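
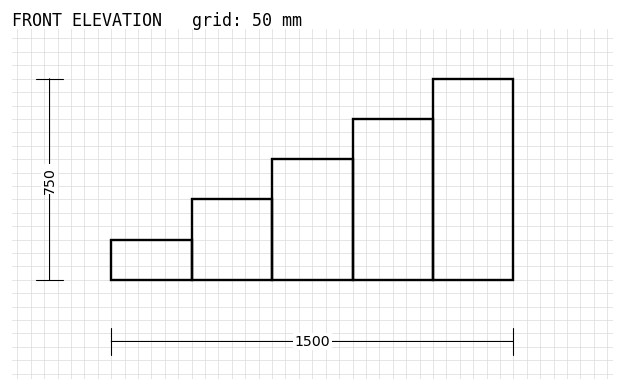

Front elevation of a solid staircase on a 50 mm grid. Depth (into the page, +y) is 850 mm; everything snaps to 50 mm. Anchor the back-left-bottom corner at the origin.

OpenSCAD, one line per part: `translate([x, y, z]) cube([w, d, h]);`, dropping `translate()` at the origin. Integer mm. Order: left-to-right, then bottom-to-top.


cube([300, 850, 150]);
translate([300, 0, 0]) cube([300, 850, 300]);
translate([600, 0, 0]) cube([300, 850, 450]);
translate([900, 0, 0]) cube([300, 850, 600]);
translate([1200, 0, 0]) cube([300, 850, 750]);


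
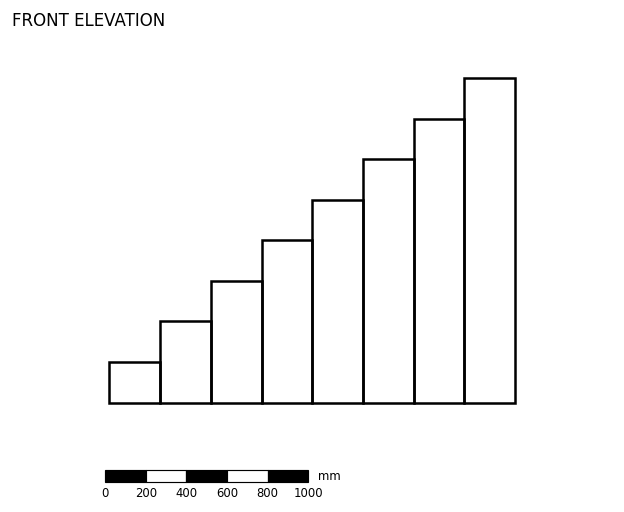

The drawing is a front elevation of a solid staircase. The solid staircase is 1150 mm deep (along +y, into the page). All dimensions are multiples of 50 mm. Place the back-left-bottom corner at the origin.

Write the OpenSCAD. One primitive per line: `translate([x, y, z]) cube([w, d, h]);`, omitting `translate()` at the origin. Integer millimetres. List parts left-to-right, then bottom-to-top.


cube([250, 1150, 200]);
translate([250, 0, 0]) cube([250, 1150, 400]);
translate([500, 0, 0]) cube([250, 1150, 600]);
translate([750, 0, 0]) cube([250, 1150, 800]);
translate([1000, 0, 0]) cube([250, 1150, 1000]);
translate([1250, 0, 0]) cube([250, 1150, 1200]);
translate([1500, 0, 0]) cube([250, 1150, 1400]);
translate([1750, 0, 0]) cube([250, 1150, 1600]);


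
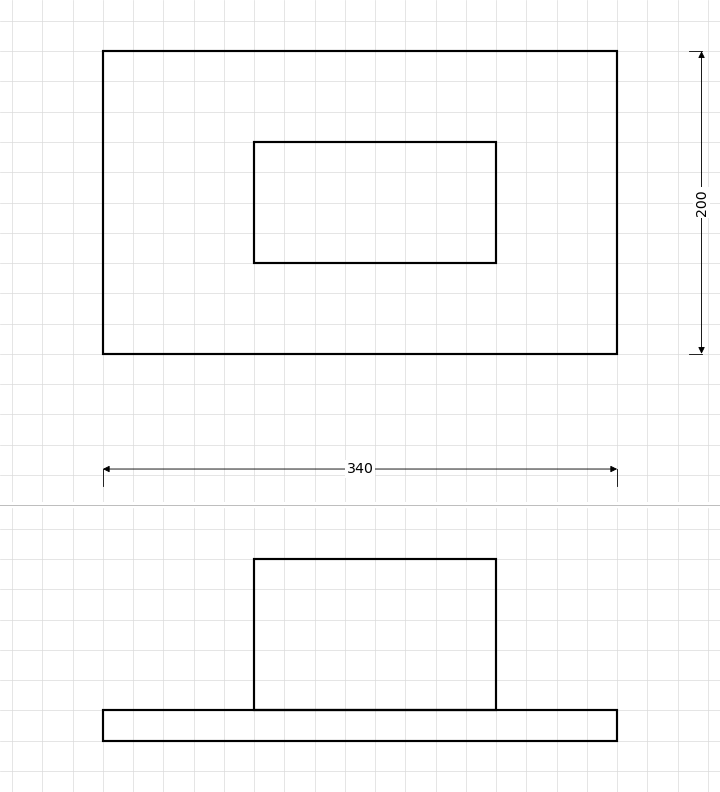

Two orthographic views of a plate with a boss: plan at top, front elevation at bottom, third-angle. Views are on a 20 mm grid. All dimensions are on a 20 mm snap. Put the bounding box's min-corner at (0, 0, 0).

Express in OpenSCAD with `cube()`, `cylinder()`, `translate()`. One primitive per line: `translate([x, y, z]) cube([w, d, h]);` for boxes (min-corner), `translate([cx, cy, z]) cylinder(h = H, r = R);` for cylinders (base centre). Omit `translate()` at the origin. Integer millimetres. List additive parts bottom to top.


cube([340, 200, 20]);
translate([100, 60, 20]) cube([160, 80, 100]);


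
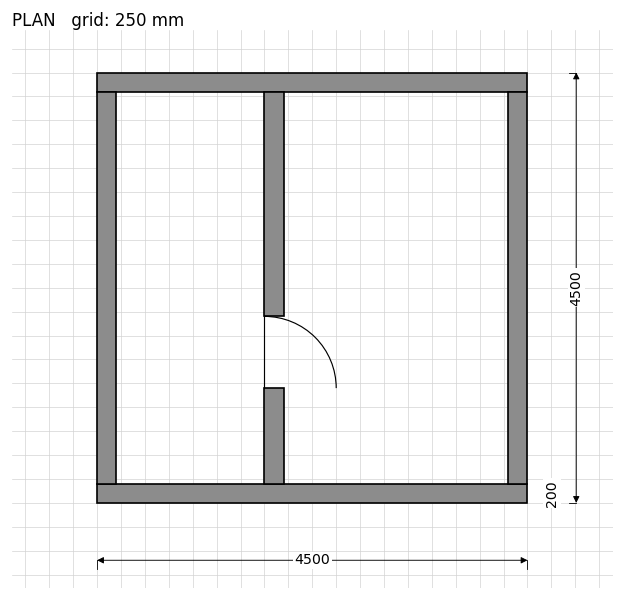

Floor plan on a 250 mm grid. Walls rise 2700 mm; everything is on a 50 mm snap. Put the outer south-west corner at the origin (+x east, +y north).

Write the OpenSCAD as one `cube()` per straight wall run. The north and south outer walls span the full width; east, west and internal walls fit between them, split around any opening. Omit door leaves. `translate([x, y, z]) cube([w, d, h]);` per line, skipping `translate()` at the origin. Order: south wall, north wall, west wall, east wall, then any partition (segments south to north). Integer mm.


cube([4500, 200, 2700]);
translate([0, 4300, 0]) cube([4500, 200, 2700]);
translate([0, 200, 0]) cube([200, 4100, 2700]);
translate([4300, 200, 0]) cube([200, 4100, 2700]);
translate([1750, 200, 0]) cube([200, 1000, 2700]);
translate([1750, 1950, 0]) cube([200, 2350, 2700]);


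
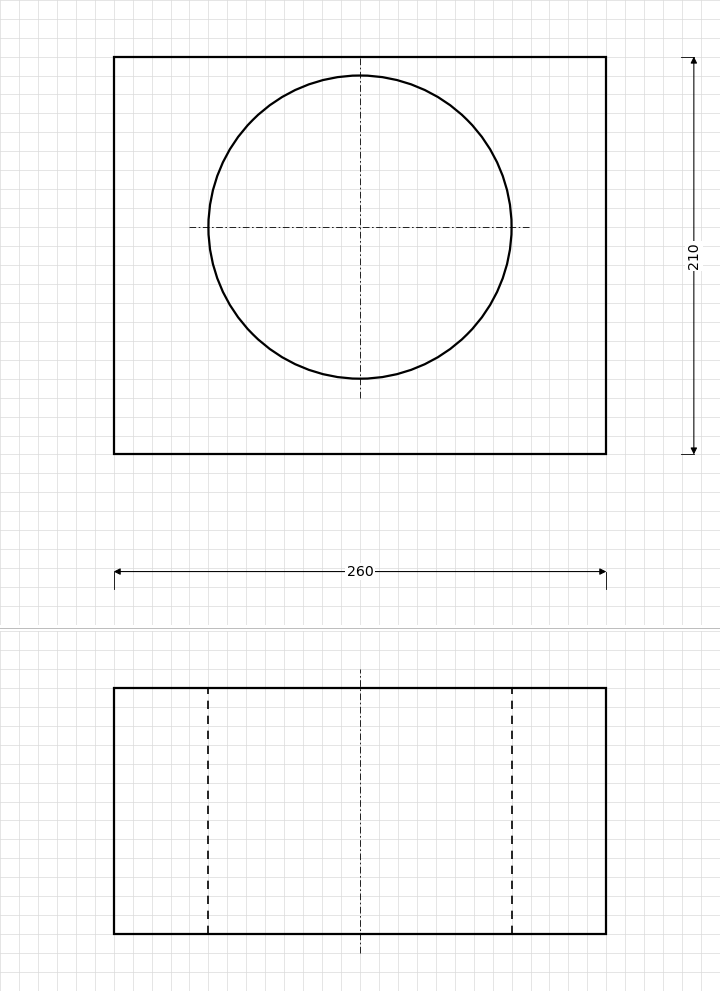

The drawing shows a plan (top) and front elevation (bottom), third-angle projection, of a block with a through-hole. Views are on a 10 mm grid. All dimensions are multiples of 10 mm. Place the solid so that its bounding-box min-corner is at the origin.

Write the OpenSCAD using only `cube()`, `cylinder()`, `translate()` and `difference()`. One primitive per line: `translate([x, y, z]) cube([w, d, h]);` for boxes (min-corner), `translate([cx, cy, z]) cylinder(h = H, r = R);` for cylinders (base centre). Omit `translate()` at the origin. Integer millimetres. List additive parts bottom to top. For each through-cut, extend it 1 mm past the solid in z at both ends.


difference() {
  cube([260, 210, 130]);
  translate([130, 120, -1]) cylinder(h = 132, r = 80);
}


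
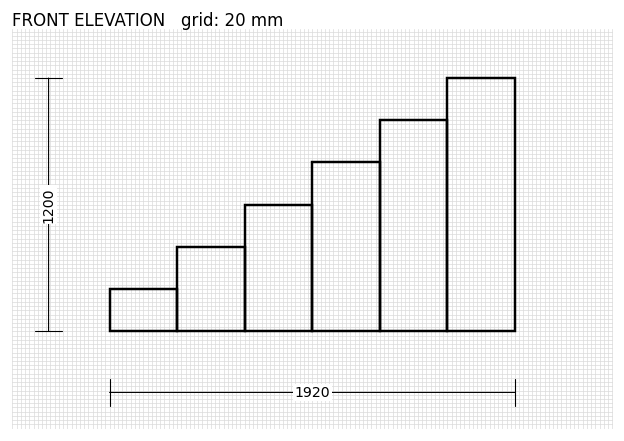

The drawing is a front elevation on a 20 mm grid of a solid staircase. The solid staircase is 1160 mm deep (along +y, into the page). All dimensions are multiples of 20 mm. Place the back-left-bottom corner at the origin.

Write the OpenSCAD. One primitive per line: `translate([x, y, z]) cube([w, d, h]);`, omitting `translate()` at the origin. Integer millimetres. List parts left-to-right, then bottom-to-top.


cube([320, 1160, 200]);
translate([320, 0, 0]) cube([320, 1160, 400]);
translate([640, 0, 0]) cube([320, 1160, 600]);
translate([960, 0, 0]) cube([320, 1160, 800]);
translate([1280, 0, 0]) cube([320, 1160, 1000]);
translate([1600, 0, 0]) cube([320, 1160, 1200]);


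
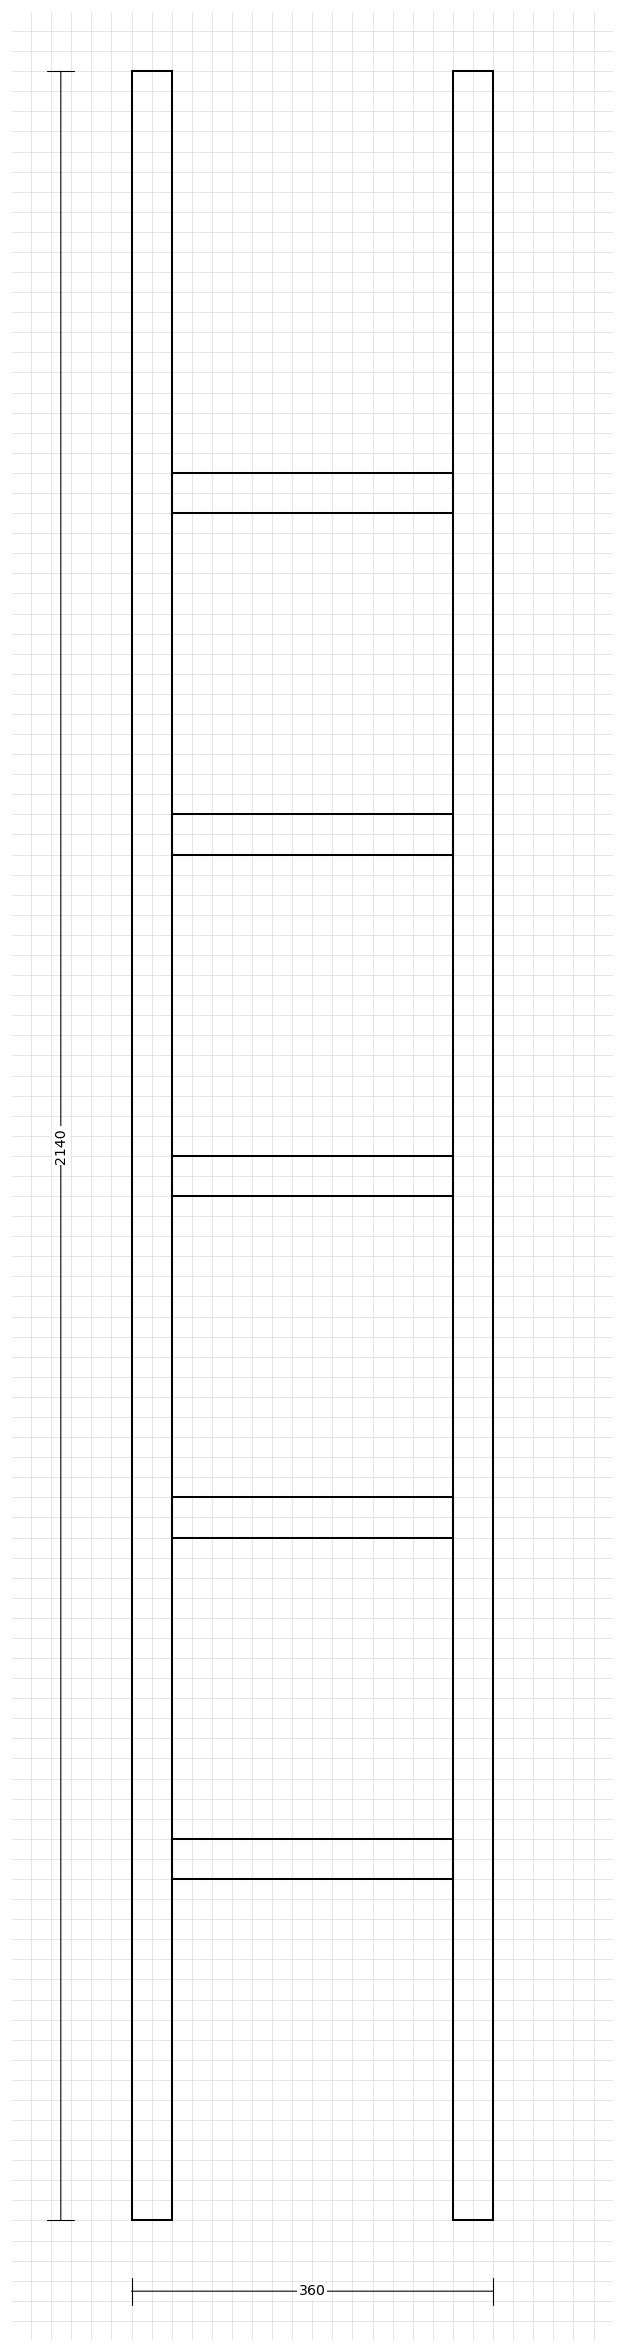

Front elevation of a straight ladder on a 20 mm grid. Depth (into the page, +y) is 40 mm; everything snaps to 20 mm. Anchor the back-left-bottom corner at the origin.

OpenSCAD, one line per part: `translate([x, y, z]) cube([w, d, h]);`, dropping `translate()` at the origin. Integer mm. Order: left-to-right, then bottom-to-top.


cube([40, 40, 2140]);
translate([40, 0, 340]) cube([280, 40, 40]);
translate([40, 0, 680]) cube([280, 40, 40]);
translate([40, 0, 1020]) cube([280, 40, 40]);
translate([40, 0, 1360]) cube([280, 40, 40]);
translate([40, 0, 1700]) cube([280, 40, 40]);
translate([320, 0, 0]) cube([40, 40, 2140]);


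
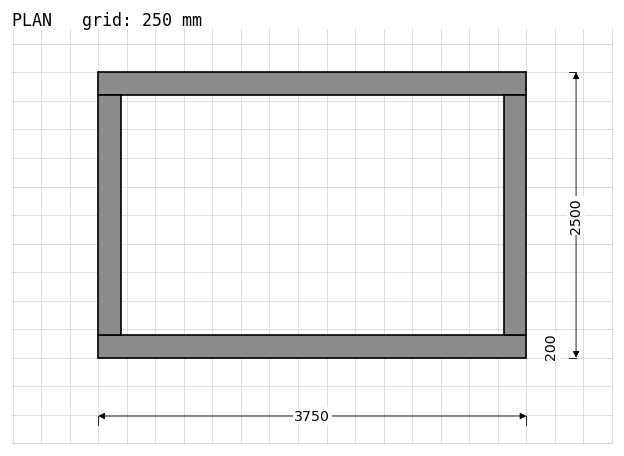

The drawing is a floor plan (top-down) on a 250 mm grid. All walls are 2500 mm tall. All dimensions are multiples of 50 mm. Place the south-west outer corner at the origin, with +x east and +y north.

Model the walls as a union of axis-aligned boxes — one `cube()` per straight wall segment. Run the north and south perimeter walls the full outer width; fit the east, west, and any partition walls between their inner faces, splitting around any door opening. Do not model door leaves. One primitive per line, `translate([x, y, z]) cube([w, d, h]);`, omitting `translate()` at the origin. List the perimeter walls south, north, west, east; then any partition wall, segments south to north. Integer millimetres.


cube([3750, 200, 2500]);
translate([0, 2300, 0]) cube([3750, 200, 2500]);
translate([0, 200, 0]) cube([200, 2100, 2500]);
translate([3550, 200, 0]) cube([200, 2100, 2500]);


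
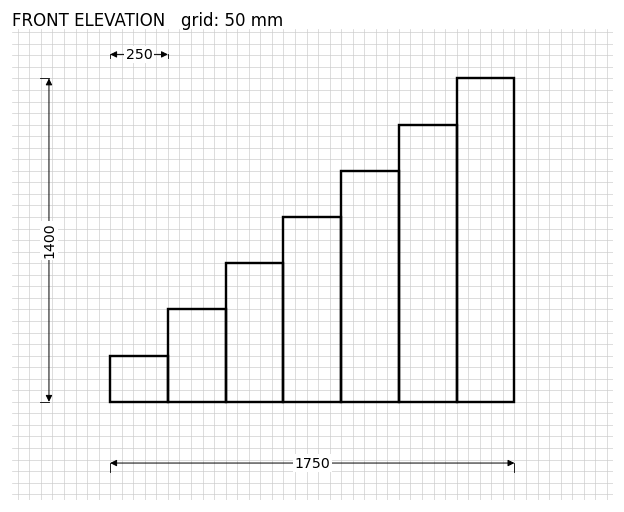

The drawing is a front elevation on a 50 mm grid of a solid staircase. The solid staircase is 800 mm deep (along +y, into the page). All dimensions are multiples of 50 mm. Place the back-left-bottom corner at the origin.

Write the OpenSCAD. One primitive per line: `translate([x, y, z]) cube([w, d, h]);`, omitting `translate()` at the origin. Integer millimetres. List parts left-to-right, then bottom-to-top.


cube([250, 800, 200]);
translate([250, 0, 0]) cube([250, 800, 400]);
translate([500, 0, 0]) cube([250, 800, 600]);
translate([750, 0, 0]) cube([250, 800, 800]);
translate([1000, 0, 0]) cube([250, 800, 1000]);
translate([1250, 0, 0]) cube([250, 800, 1200]);
translate([1500, 0, 0]) cube([250, 800, 1400]);


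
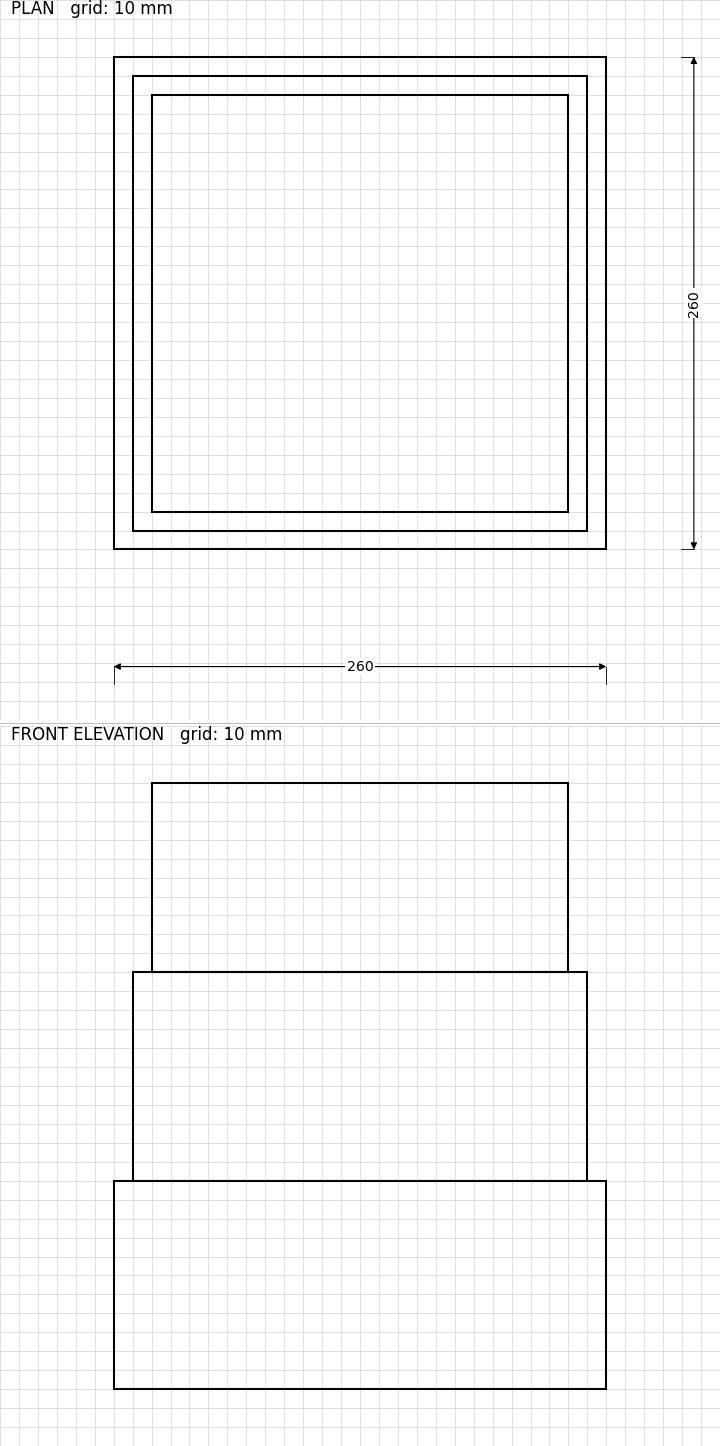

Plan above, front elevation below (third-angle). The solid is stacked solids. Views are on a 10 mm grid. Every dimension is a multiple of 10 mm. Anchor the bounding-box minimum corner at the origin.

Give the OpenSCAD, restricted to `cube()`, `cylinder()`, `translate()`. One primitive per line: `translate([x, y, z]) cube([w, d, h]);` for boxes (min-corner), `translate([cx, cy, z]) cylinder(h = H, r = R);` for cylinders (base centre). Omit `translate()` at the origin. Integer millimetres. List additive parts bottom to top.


cube([260, 260, 110]);
translate([10, 10, 110]) cube([240, 240, 110]);
translate([20, 20, 220]) cube([220, 220, 100]);


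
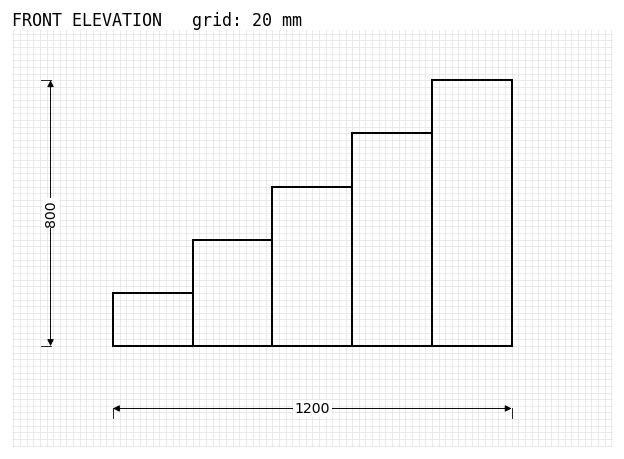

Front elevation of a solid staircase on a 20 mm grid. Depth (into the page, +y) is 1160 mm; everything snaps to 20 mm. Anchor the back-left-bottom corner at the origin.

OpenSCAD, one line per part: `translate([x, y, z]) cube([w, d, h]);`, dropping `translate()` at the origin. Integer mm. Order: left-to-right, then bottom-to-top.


cube([240, 1160, 160]);
translate([240, 0, 0]) cube([240, 1160, 320]);
translate([480, 0, 0]) cube([240, 1160, 480]);
translate([720, 0, 0]) cube([240, 1160, 640]);
translate([960, 0, 0]) cube([240, 1160, 800]);


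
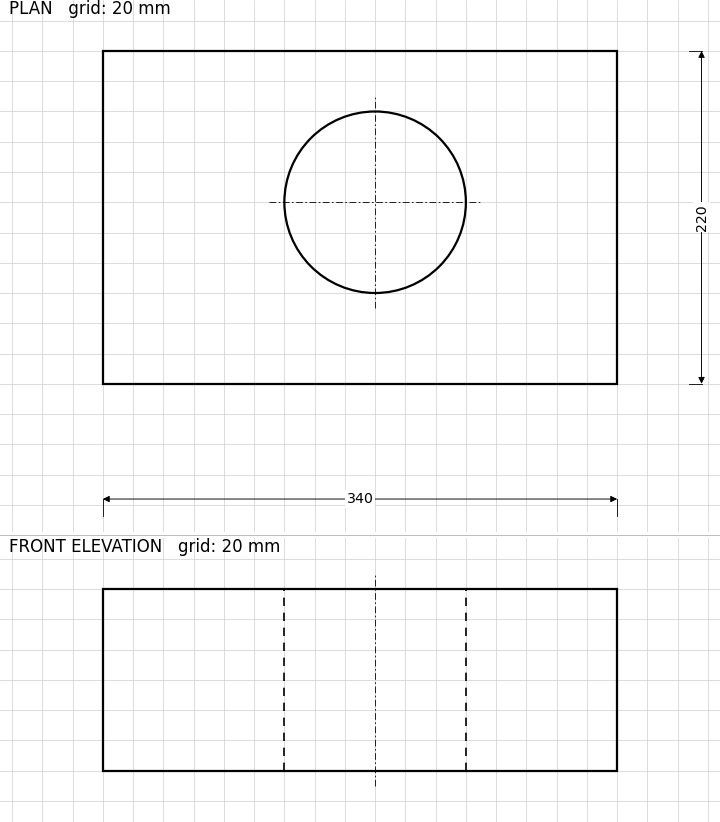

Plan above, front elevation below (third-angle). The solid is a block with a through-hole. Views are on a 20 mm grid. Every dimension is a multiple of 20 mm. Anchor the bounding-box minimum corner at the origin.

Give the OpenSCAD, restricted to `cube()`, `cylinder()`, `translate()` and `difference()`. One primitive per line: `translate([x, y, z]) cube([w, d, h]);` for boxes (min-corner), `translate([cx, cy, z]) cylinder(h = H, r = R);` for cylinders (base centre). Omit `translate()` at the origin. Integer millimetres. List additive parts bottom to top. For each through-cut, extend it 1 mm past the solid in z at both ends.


difference() {
  cube([340, 220, 120]);
  translate([180, 120, -1]) cylinder(h = 122, r = 60);
}


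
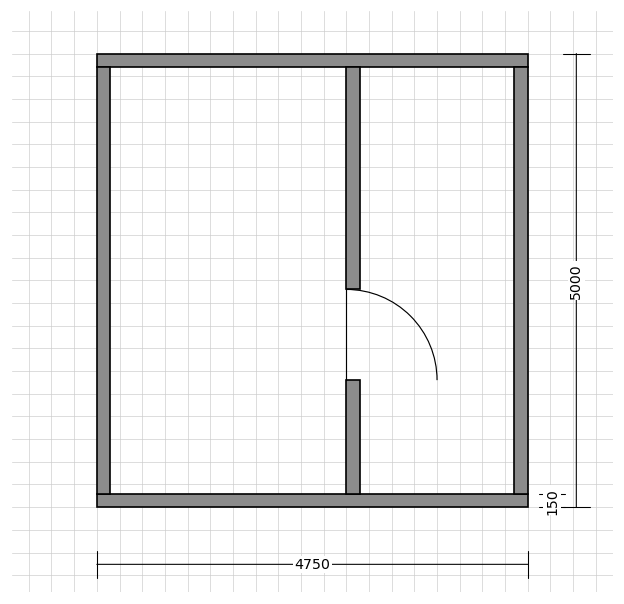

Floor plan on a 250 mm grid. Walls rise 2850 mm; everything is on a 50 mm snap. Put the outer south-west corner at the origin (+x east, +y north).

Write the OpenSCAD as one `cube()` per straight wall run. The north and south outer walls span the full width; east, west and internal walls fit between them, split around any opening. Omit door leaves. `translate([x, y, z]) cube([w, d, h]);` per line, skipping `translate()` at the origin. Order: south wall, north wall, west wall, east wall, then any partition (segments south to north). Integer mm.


cube([4750, 150, 2850]);
translate([0, 4850, 0]) cube([4750, 150, 2850]);
translate([0, 150, 0]) cube([150, 4700, 2850]);
translate([4600, 150, 0]) cube([150, 4700, 2850]);
translate([2750, 150, 0]) cube([150, 1250, 2850]);
translate([2750, 2400, 0]) cube([150, 2450, 2850]);


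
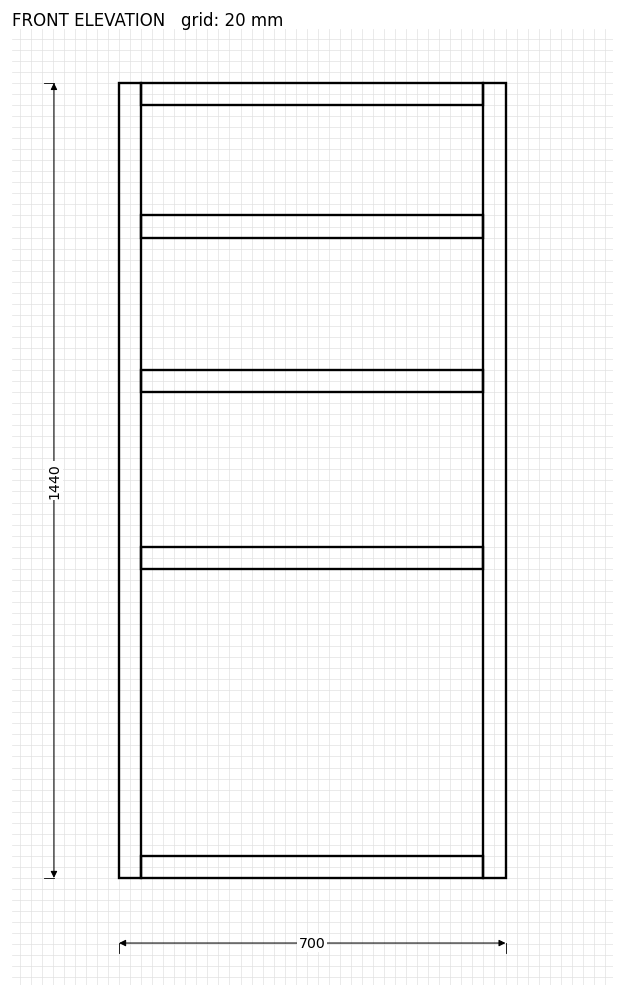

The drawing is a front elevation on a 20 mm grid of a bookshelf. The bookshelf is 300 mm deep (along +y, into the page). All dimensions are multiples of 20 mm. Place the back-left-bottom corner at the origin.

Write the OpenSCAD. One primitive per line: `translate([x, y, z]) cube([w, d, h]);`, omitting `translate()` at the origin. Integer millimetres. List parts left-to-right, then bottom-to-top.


cube([40, 300, 1440]);
translate([40, 0, 0]) cube([620, 300, 40]);
translate([40, 0, 560]) cube([620, 300, 40]);
translate([40, 0, 880]) cube([620, 300, 40]);
translate([40, 0, 1160]) cube([620, 300, 40]);
translate([40, 0, 1400]) cube([620, 300, 40]);
translate([660, 0, 0]) cube([40, 300, 1440]);


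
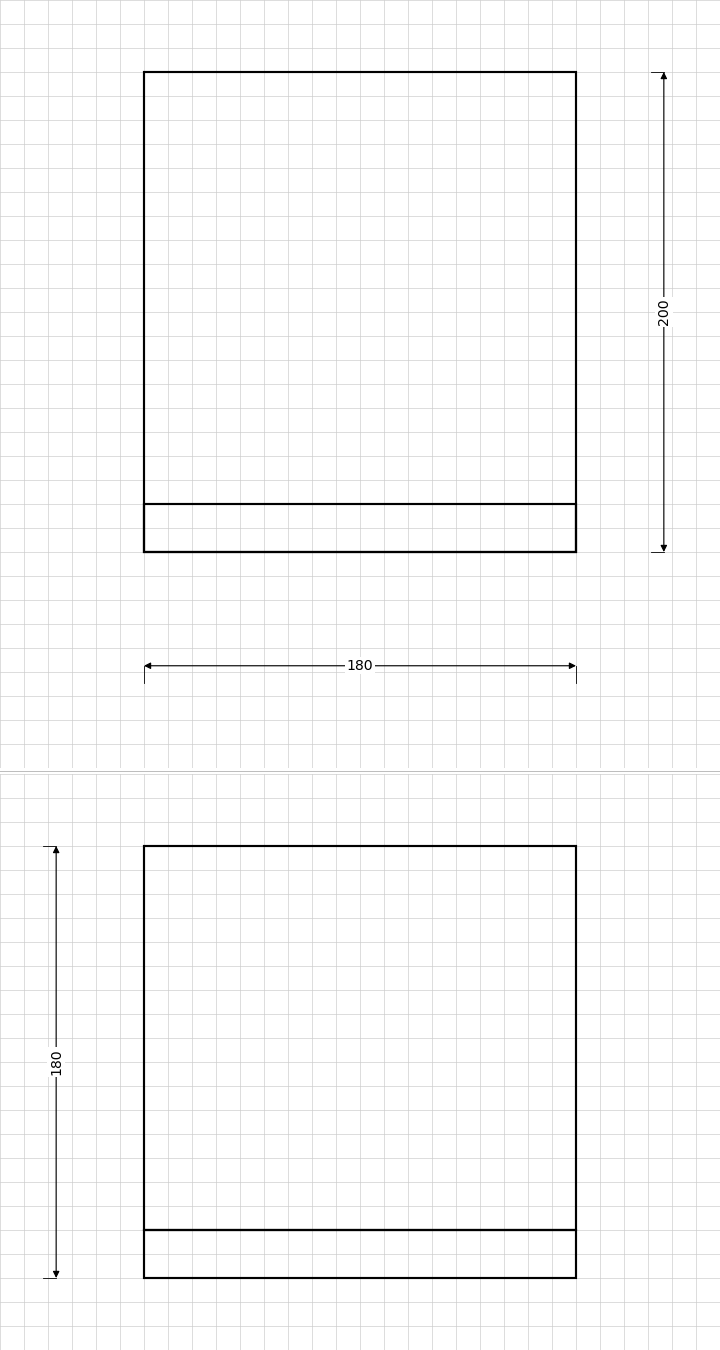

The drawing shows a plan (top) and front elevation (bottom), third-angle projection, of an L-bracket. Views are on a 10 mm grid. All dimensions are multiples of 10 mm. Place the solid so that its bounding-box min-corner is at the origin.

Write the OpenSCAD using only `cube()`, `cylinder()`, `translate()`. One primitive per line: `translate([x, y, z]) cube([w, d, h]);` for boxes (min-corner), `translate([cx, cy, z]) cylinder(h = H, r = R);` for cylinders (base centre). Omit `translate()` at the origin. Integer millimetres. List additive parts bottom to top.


cube([180, 200, 20]);
translate([0, 0, 20]) cube([180, 20, 160]);


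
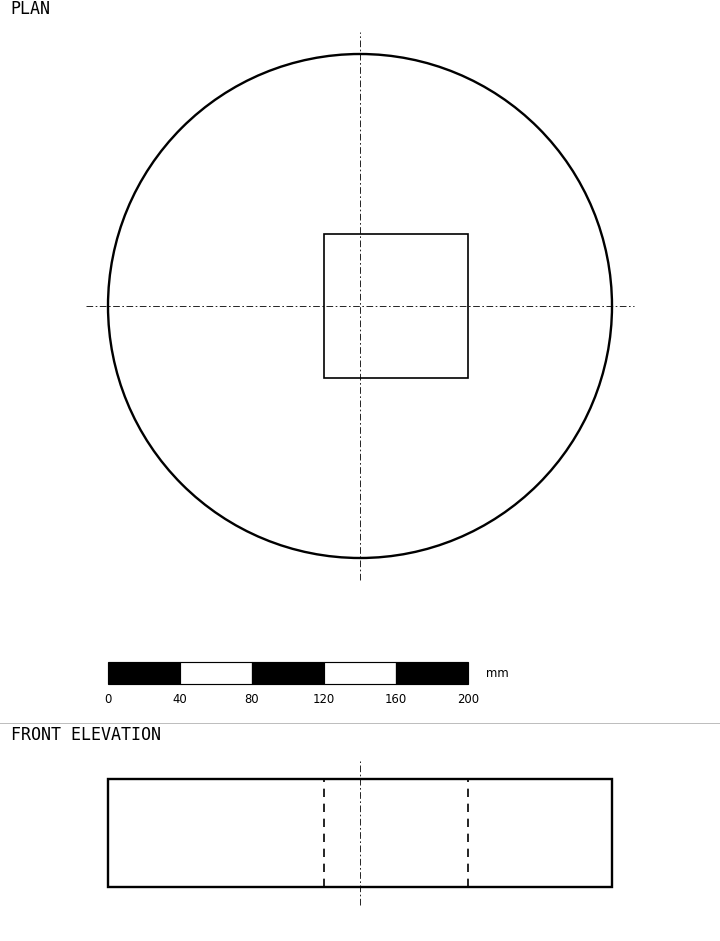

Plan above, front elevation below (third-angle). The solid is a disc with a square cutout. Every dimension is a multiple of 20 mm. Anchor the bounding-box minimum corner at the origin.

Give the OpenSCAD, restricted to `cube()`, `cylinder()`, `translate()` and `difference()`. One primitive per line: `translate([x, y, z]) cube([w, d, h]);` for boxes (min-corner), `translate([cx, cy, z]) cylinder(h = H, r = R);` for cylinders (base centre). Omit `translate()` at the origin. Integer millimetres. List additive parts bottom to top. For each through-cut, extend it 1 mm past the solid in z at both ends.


difference() {
  translate([140, 140, 0]) cylinder(h = 60, r = 140);
  translate([120, 100, -1]) cube([80, 80, 62]);
}


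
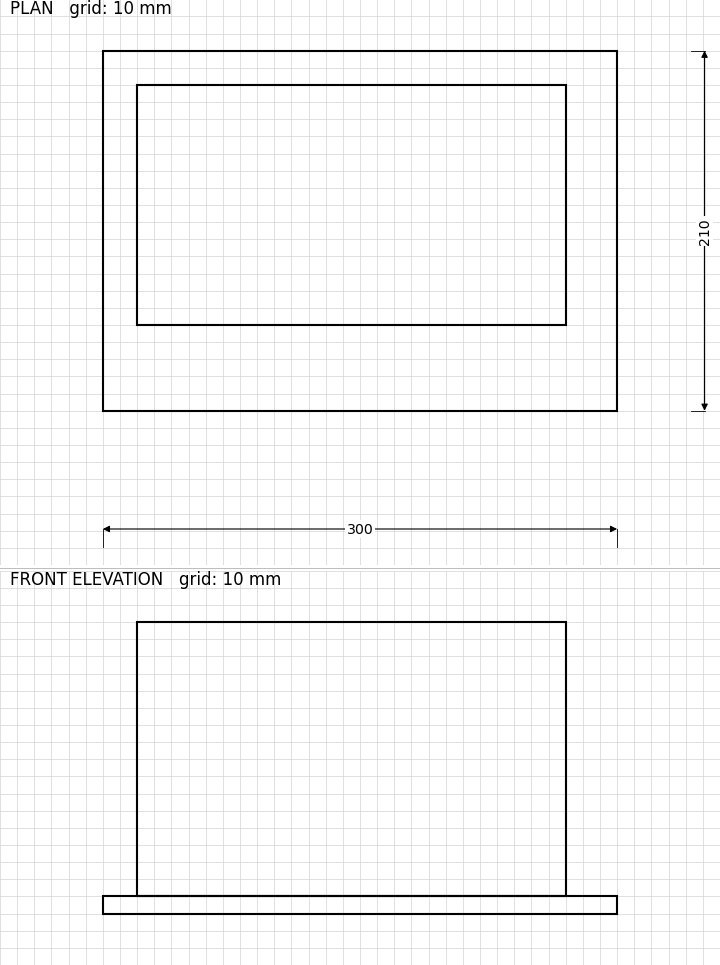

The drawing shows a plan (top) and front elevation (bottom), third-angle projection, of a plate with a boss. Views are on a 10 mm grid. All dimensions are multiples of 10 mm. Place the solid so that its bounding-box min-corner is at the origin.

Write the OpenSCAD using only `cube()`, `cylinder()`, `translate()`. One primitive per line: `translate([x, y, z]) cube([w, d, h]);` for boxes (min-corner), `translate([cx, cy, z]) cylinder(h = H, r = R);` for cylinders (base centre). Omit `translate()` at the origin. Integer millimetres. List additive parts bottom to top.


cube([300, 210, 10]);
translate([20, 50, 10]) cube([250, 140, 160]);


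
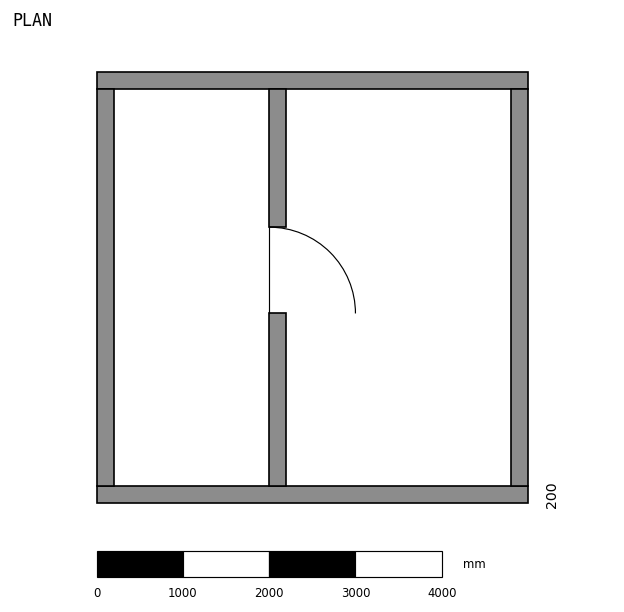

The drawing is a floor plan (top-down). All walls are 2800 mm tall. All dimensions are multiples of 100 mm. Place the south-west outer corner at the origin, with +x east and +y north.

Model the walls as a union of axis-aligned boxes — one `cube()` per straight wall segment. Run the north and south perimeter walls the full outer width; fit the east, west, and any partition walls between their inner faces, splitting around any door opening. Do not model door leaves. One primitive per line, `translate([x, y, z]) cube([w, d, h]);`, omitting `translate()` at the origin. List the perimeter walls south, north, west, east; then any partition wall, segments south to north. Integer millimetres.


cube([5000, 200, 2800]);
translate([0, 4800, 0]) cube([5000, 200, 2800]);
translate([0, 200, 0]) cube([200, 4600, 2800]);
translate([4800, 200, 0]) cube([200, 4600, 2800]);
translate([2000, 200, 0]) cube([200, 2000, 2800]);
translate([2000, 3200, 0]) cube([200, 1600, 2800]);


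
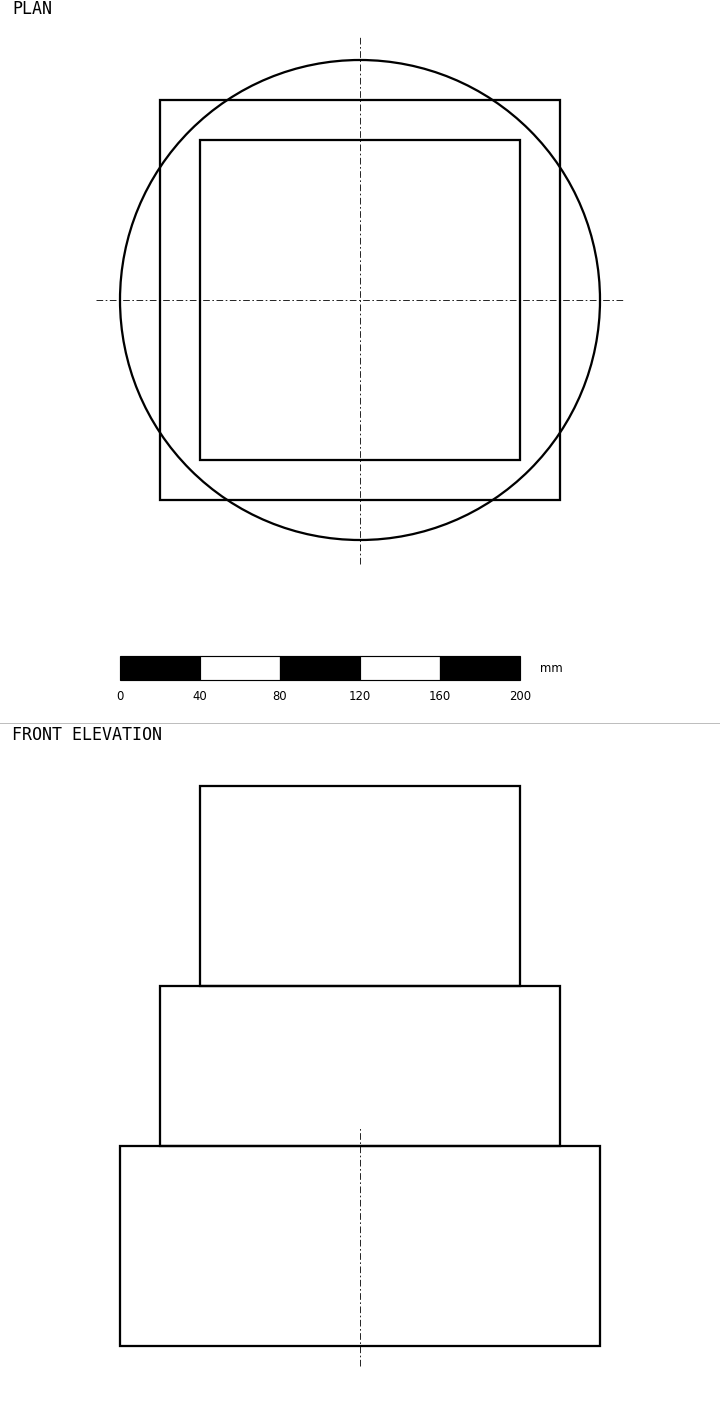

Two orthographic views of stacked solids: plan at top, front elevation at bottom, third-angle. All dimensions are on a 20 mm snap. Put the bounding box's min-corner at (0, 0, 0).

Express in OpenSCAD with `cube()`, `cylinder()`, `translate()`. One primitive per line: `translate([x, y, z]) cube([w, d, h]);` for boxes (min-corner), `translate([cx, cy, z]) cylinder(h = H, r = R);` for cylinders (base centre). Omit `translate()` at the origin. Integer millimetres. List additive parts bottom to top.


translate([120, 120, 0]) cylinder(h = 100, r = 120);
translate([20, 20, 100]) cube([200, 200, 80]);
translate([40, 40, 180]) cube([160, 160, 100]);


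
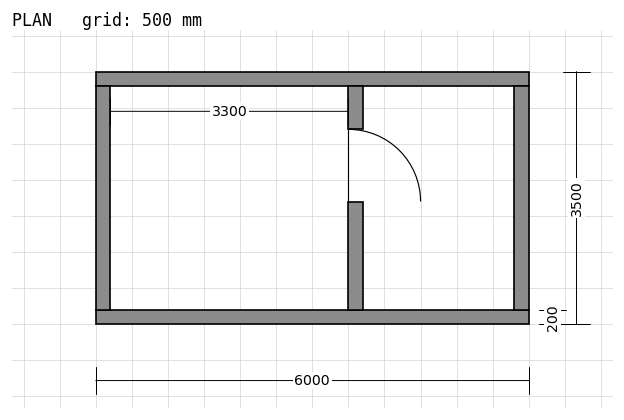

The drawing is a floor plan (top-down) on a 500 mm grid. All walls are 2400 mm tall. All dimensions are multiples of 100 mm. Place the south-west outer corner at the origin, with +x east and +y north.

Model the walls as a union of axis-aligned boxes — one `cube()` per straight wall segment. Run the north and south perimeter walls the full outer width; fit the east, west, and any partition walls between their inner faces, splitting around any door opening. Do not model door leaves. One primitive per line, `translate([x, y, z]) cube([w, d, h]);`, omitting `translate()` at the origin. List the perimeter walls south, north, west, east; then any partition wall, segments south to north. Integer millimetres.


cube([6000, 200, 2400]);
translate([0, 3300, 0]) cube([6000, 200, 2400]);
translate([0, 200, 0]) cube([200, 3100, 2400]);
translate([5800, 200, 0]) cube([200, 3100, 2400]);
translate([3500, 200, 0]) cube([200, 1500, 2400]);
translate([3500, 2700, 0]) cube([200, 600, 2400]);


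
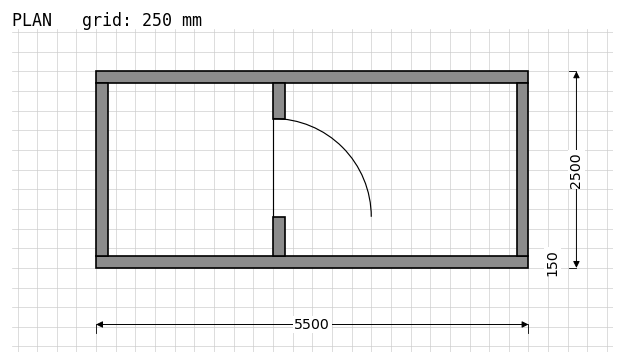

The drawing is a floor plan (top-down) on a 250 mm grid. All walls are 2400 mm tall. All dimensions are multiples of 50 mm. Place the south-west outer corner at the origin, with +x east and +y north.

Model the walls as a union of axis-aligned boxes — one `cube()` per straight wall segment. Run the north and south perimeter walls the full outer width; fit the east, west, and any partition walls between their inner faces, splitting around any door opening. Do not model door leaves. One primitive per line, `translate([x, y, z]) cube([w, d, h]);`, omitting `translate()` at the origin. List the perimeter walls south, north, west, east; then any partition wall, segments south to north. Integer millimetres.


cube([5500, 150, 2400]);
translate([0, 2350, 0]) cube([5500, 150, 2400]);
translate([0, 150, 0]) cube([150, 2200, 2400]);
translate([5350, 150, 0]) cube([150, 2200, 2400]);
translate([2250, 150, 0]) cube([150, 500, 2400]);
translate([2250, 1900, 0]) cube([150, 450, 2400]);


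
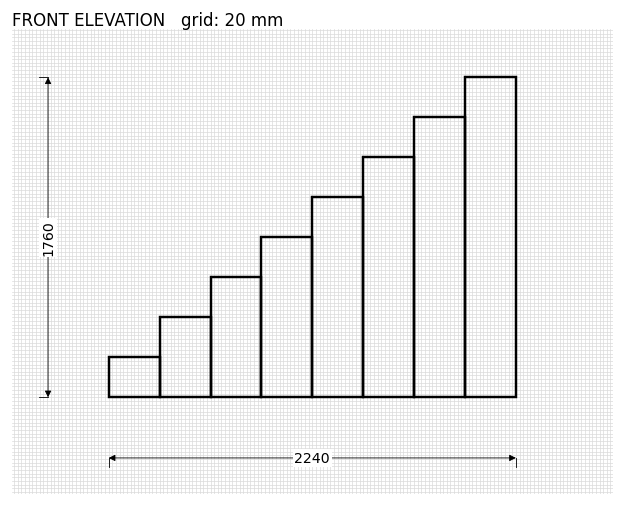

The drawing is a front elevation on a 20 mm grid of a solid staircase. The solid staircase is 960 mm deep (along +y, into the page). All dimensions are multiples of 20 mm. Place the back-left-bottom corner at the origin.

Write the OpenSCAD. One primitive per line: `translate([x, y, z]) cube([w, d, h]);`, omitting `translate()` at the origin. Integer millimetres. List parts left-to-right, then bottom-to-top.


cube([280, 960, 220]);
translate([280, 0, 0]) cube([280, 960, 440]);
translate([560, 0, 0]) cube([280, 960, 660]);
translate([840, 0, 0]) cube([280, 960, 880]);
translate([1120, 0, 0]) cube([280, 960, 1100]);
translate([1400, 0, 0]) cube([280, 960, 1320]);
translate([1680, 0, 0]) cube([280, 960, 1540]);
translate([1960, 0, 0]) cube([280, 960, 1760]);


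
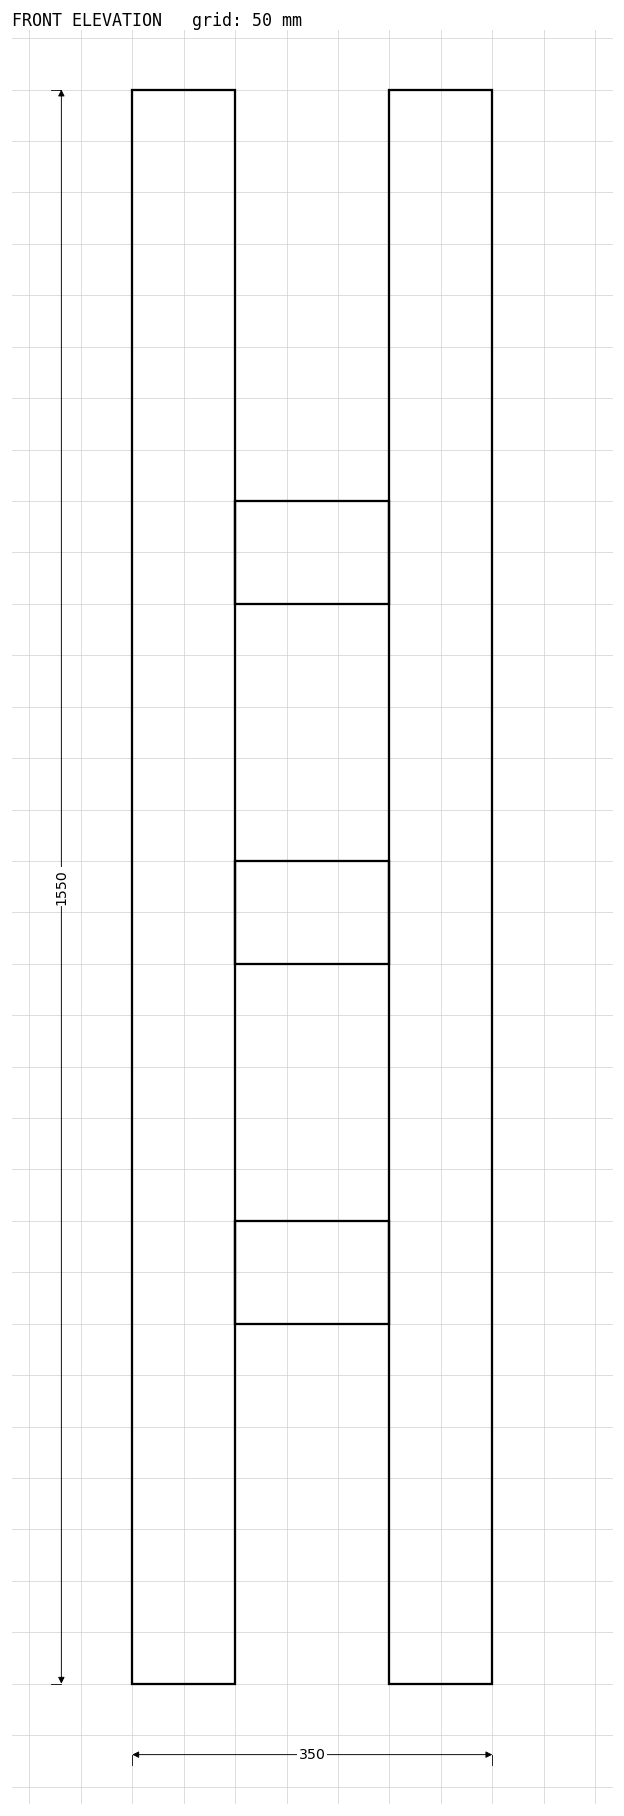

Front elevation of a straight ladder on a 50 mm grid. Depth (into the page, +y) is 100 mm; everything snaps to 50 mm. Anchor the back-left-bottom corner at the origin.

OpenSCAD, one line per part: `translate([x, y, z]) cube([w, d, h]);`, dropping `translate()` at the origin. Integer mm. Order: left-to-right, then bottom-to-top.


cube([100, 100, 1550]);
translate([100, 0, 350]) cube([150, 100, 100]);
translate([100, 0, 700]) cube([150, 100, 100]);
translate([100, 0, 1050]) cube([150, 100, 100]);
translate([250, 0, 0]) cube([100, 100, 1550]);


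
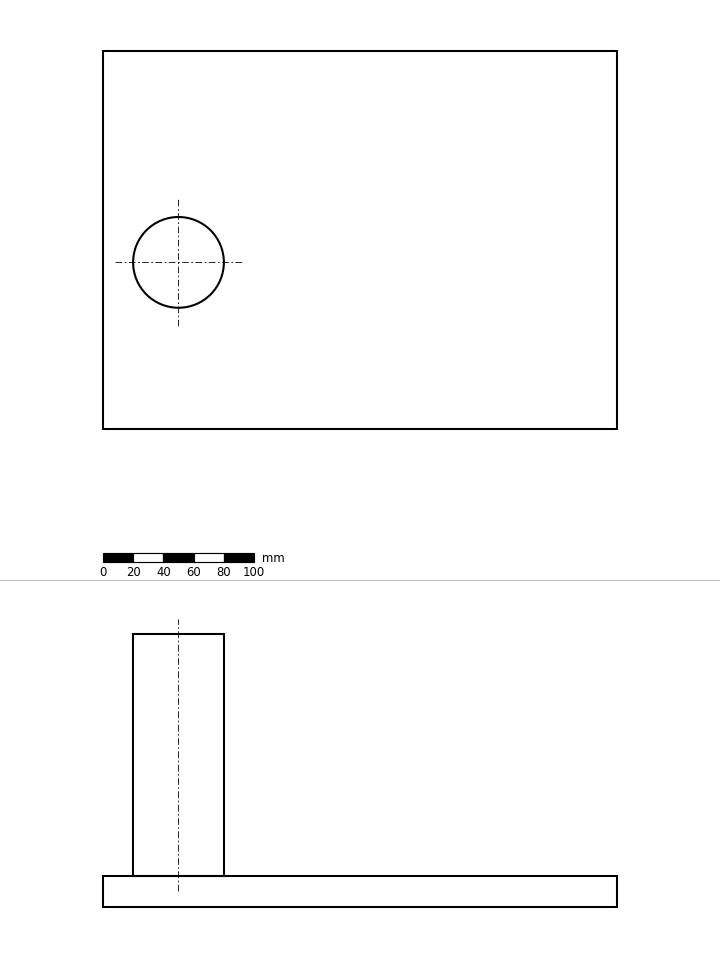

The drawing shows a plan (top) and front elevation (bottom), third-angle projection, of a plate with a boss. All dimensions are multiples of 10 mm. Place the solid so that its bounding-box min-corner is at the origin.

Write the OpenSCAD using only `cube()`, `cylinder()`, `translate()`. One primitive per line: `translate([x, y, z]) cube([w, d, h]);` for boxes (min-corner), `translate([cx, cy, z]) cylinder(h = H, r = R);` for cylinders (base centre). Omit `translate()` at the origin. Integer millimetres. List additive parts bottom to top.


cube([340, 250, 20]);
translate([50, 110, 20]) cylinder(h = 160, r = 30);


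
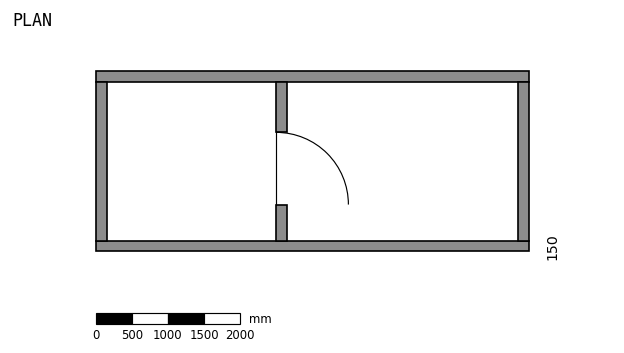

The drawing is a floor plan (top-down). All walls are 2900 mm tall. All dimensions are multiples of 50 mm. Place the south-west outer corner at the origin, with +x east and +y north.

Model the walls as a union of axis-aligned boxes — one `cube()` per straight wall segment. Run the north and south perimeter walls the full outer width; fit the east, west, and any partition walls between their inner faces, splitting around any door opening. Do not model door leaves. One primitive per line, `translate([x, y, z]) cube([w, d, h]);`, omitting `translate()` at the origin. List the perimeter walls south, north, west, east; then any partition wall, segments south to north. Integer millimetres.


cube([6000, 150, 2900]);
translate([0, 2350, 0]) cube([6000, 150, 2900]);
translate([0, 150, 0]) cube([150, 2200, 2900]);
translate([5850, 150, 0]) cube([150, 2200, 2900]);
translate([2500, 150, 0]) cube([150, 500, 2900]);
translate([2500, 1650, 0]) cube([150, 700, 2900]);


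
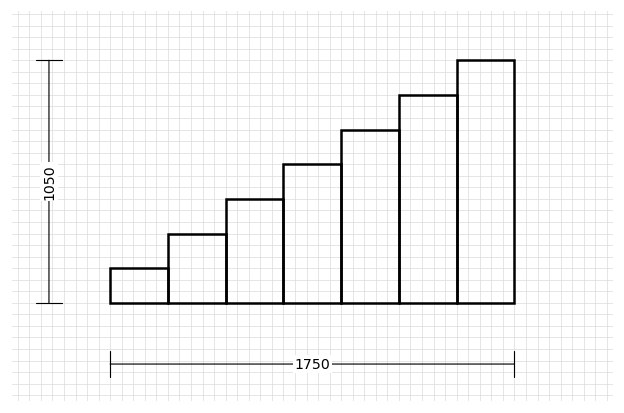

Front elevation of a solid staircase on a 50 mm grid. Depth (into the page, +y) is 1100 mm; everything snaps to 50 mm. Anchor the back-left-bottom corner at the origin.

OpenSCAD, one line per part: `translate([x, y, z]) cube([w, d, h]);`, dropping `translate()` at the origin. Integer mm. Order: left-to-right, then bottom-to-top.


cube([250, 1100, 150]);
translate([250, 0, 0]) cube([250, 1100, 300]);
translate([500, 0, 0]) cube([250, 1100, 450]);
translate([750, 0, 0]) cube([250, 1100, 600]);
translate([1000, 0, 0]) cube([250, 1100, 750]);
translate([1250, 0, 0]) cube([250, 1100, 900]);
translate([1500, 0, 0]) cube([250, 1100, 1050]);


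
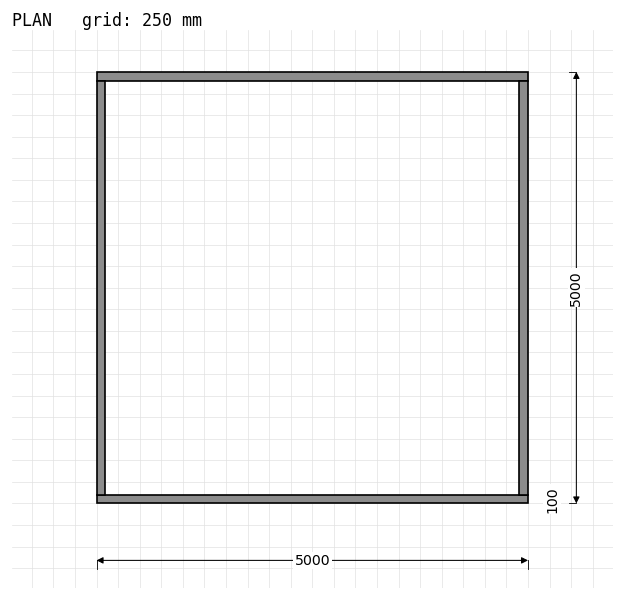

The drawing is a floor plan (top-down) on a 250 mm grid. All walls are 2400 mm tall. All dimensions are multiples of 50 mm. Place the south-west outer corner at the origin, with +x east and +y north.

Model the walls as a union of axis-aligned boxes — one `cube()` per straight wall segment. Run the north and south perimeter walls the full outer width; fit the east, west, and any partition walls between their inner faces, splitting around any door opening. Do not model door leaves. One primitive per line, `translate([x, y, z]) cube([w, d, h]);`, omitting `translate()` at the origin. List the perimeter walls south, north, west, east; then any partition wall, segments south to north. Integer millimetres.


cube([5000, 100, 2400]);
translate([0, 4900, 0]) cube([5000, 100, 2400]);
translate([0, 100, 0]) cube([100, 4800, 2400]);
translate([4900, 100, 0]) cube([100, 4800, 2400]);


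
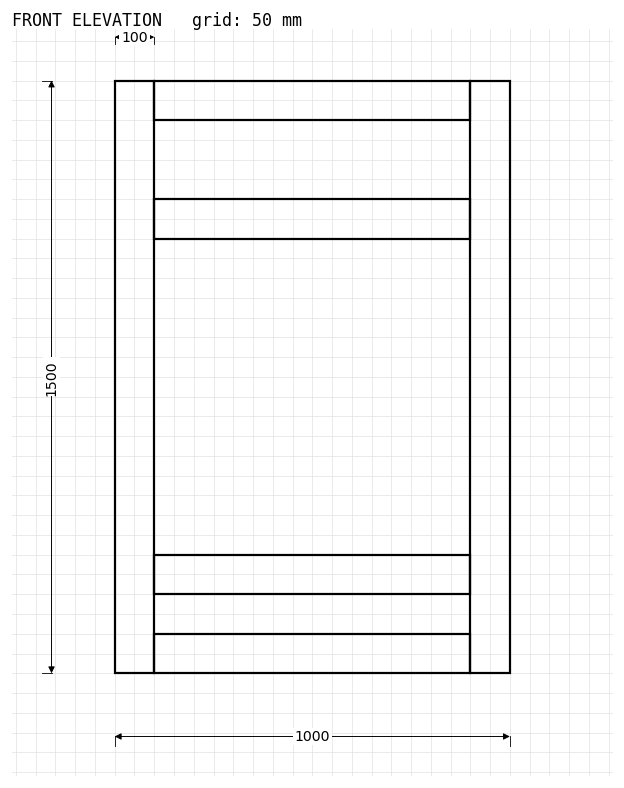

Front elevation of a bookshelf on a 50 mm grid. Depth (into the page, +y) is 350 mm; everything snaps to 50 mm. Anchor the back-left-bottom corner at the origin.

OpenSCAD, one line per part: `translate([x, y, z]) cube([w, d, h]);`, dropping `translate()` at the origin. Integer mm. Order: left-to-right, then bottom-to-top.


cube([100, 350, 1500]);
translate([100, 0, 0]) cube([800, 350, 100]);
translate([100, 0, 200]) cube([800, 350, 100]);
translate([100, 0, 1100]) cube([800, 350, 100]);
translate([100, 0, 1400]) cube([800, 350, 100]);
translate([900, 0, 0]) cube([100, 350, 1500]);


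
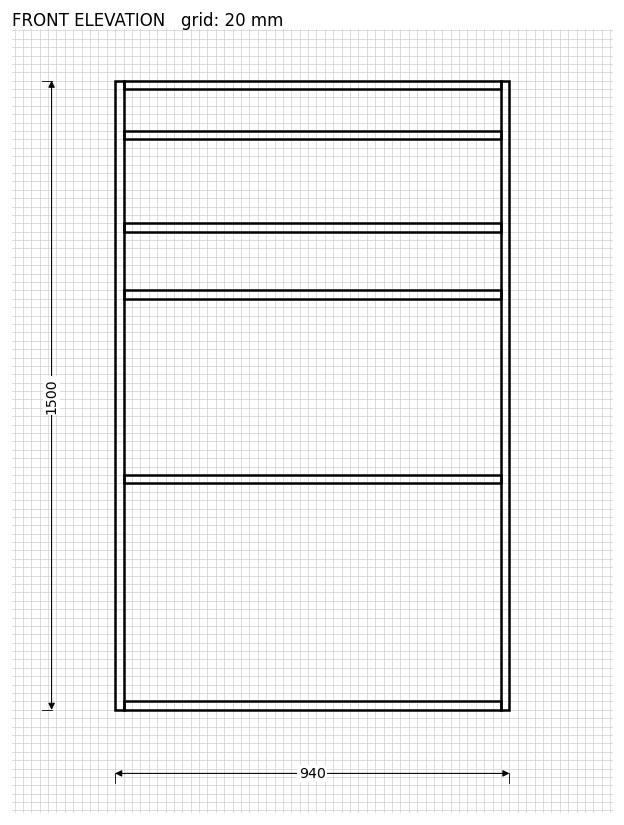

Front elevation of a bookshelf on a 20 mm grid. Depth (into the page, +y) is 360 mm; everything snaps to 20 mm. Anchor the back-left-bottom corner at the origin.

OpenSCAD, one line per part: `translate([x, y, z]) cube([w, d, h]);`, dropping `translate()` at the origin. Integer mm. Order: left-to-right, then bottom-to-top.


cube([20, 360, 1500]);
translate([20, 0, 0]) cube([900, 360, 20]);
translate([20, 0, 540]) cube([900, 360, 20]);
translate([20, 0, 980]) cube([900, 360, 20]);
translate([20, 0, 1140]) cube([900, 360, 20]);
translate([20, 0, 1360]) cube([900, 360, 20]);
translate([20, 0, 1480]) cube([900, 360, 20]);
translate([920, 0, 0]) cube([20, 360, 1500]);


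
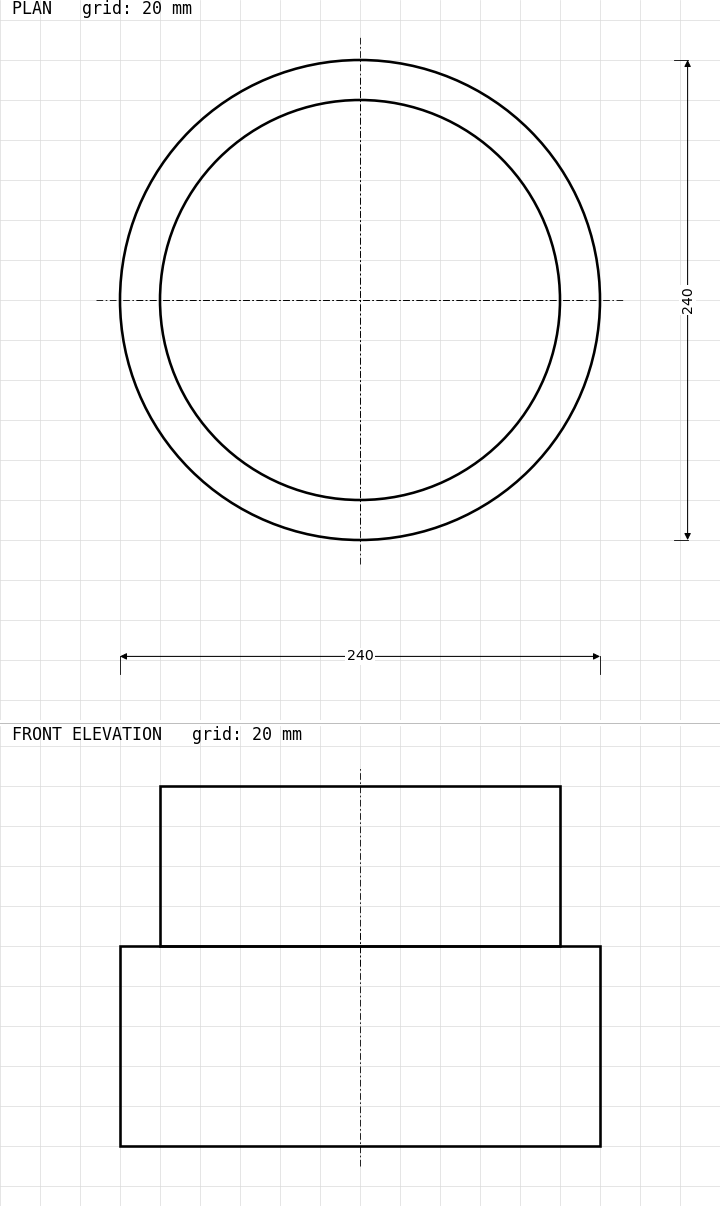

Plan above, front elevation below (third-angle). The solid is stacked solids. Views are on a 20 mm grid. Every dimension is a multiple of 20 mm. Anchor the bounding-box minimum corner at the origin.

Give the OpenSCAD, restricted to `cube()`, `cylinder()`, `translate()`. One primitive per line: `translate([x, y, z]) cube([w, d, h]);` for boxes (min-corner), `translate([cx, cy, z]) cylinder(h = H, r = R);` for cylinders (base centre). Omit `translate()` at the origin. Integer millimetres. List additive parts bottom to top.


translate([120, 120, 0]) cylinder(h = 100, r = 120);
translate([120, 120, 100]) cylinder(h = 80, r = 100);


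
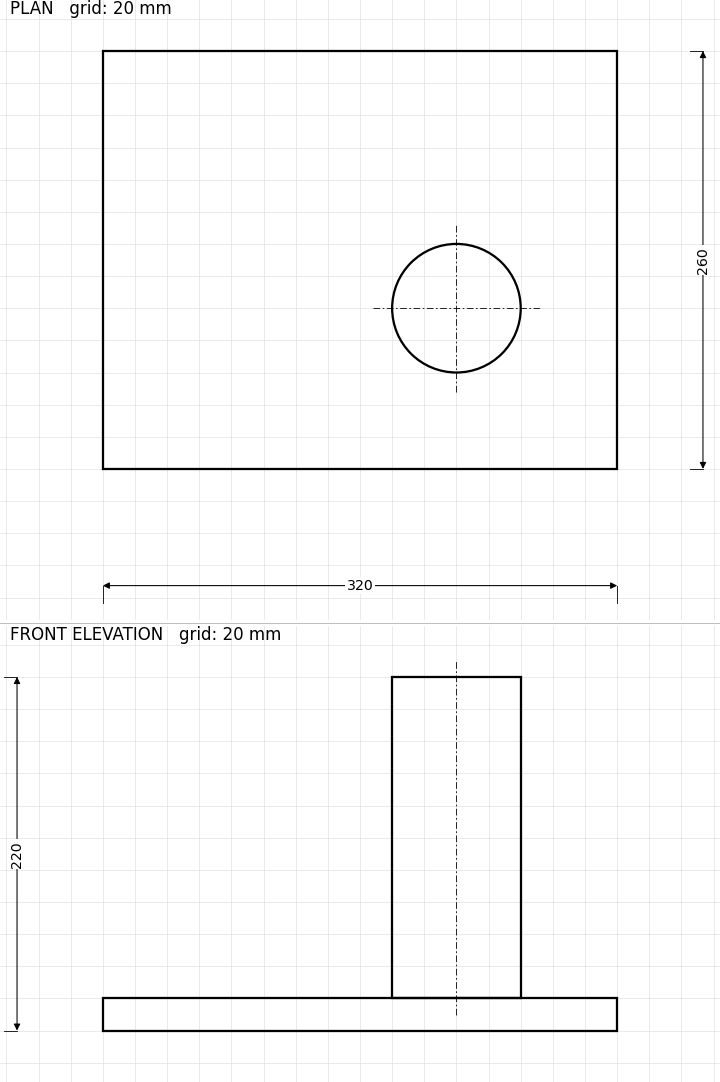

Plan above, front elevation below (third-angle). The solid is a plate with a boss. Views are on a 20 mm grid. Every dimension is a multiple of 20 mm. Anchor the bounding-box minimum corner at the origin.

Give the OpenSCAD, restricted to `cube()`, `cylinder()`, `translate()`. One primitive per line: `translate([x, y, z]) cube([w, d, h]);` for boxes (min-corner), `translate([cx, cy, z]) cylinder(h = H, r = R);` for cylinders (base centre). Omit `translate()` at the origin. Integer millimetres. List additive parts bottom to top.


cube([320, 260, 20]);
translate([220, 100, 20]) cylinder(h = 200, r = 40);


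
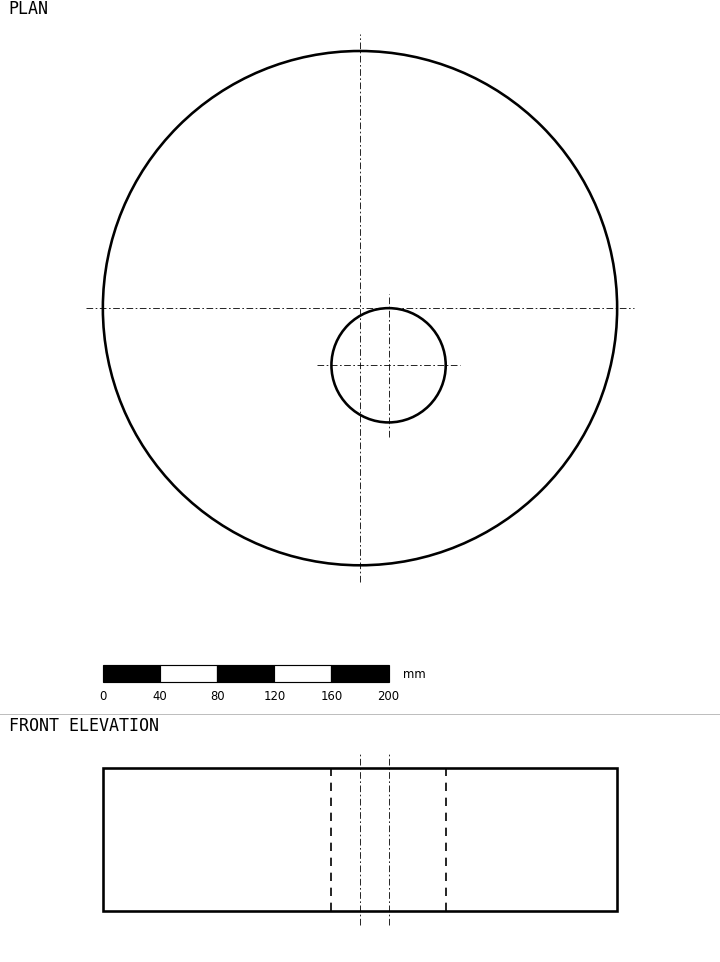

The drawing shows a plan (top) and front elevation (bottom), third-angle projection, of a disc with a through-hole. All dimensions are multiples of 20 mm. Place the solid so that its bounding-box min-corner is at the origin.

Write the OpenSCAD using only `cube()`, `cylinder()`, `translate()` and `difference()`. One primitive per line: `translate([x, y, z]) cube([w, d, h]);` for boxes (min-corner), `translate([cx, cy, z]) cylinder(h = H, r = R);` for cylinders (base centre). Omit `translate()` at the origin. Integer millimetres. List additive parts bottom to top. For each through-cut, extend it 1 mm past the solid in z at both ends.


difference() {
  translate([180, 180, 0]) cylinder(h = 100, r = 180);
  translate([200, 140, -1]) cylinder(h = 102, r = 40);
}


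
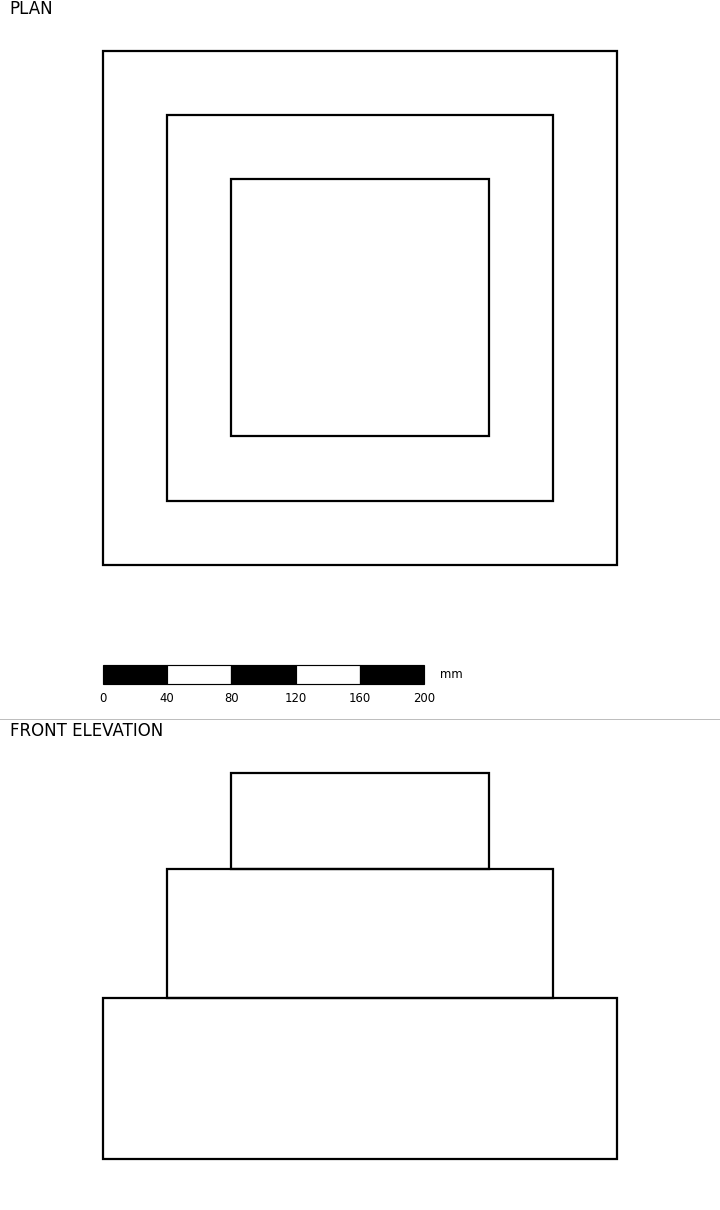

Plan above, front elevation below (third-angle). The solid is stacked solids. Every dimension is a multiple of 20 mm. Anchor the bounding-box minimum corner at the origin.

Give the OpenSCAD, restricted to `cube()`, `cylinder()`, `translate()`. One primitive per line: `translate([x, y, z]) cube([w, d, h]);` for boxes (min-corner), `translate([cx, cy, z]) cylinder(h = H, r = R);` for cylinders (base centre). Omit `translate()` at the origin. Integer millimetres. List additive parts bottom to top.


cube([320, 320, 100]);
translate([40, 40, 100]) cube([240, 240, 80]);
translate([80, 80, 180]) cube([160, 160, 60]);


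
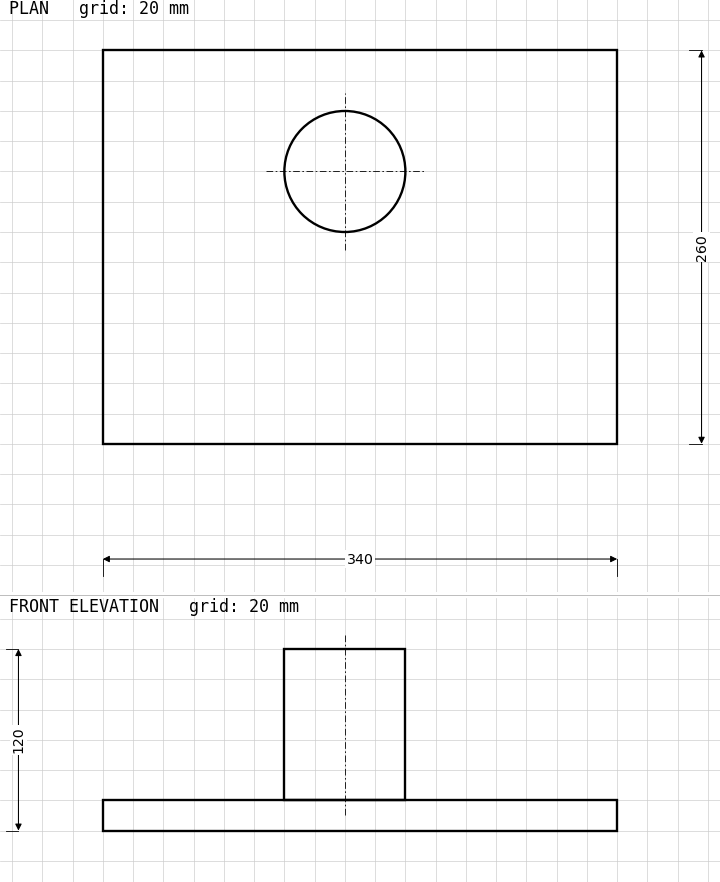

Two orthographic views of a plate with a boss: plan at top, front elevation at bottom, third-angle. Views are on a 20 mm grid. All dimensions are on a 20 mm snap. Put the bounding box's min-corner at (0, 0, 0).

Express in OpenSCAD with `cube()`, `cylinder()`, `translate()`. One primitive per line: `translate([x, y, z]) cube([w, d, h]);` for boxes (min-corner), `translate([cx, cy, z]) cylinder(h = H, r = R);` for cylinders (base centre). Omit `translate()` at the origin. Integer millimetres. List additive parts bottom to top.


cube([340, 260, 20]);
translate([160, 180, 20]) cylinder(h = 100, r = 40);


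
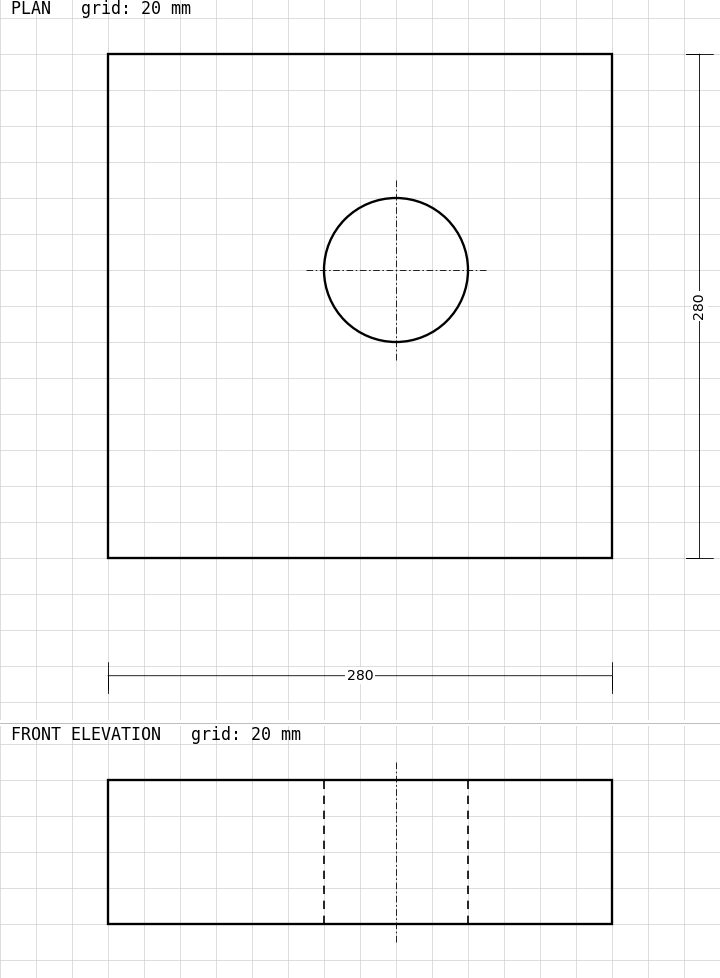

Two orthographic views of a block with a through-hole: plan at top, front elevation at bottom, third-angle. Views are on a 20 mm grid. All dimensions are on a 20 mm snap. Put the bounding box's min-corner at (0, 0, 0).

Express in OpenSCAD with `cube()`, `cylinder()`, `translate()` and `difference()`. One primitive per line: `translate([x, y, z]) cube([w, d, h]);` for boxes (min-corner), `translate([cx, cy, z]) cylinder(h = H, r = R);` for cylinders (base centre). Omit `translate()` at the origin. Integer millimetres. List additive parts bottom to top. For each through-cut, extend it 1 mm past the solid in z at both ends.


difference() {
  cube([280, 280, 80]);
  translate([160, 160, -1]) cylinder(h = 82, r = 40);
}


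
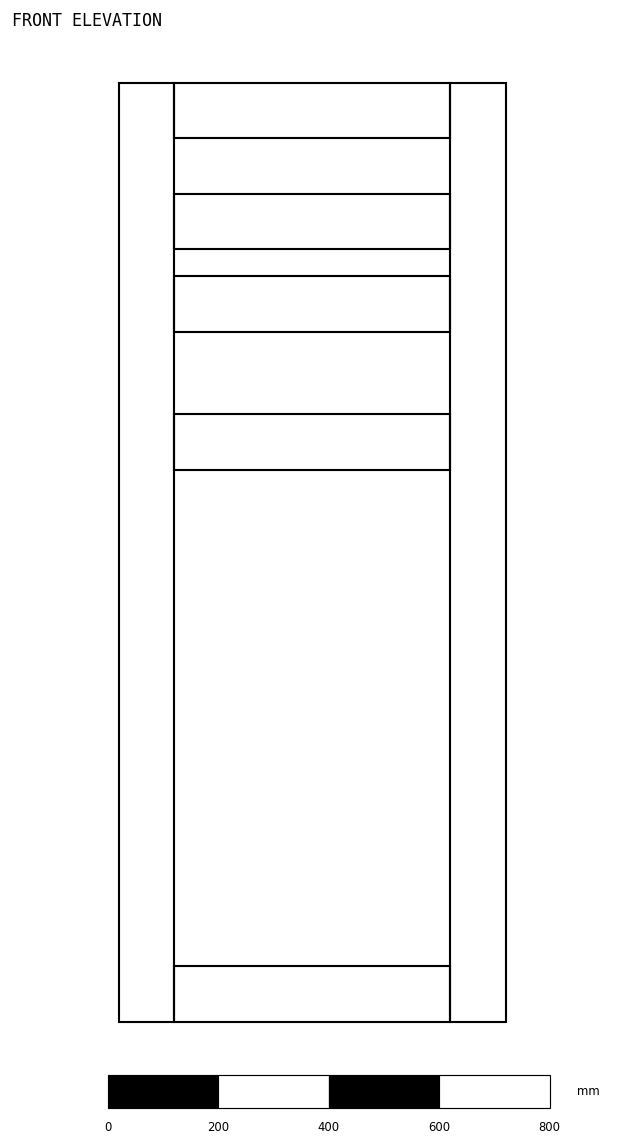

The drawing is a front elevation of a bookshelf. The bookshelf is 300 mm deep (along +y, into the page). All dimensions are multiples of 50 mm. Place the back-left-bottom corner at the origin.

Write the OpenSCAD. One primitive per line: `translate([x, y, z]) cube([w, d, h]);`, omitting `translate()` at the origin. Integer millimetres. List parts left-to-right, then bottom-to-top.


cube([100, 300, 1700]);
translate([100, 0, 0]) cube([500, 300, 100]);
translate([100, 0, 1000]) cube([500, 300, 100]);
translate([100, 0, 1250]) cube([500, 300, 100]);
translate([100, 0, 1400]) cube([500, 300, 100]);
translate([100, 0, 1600]) cube([500, 300, 100]);
translate([600, 0, 0]) cube([100, 300, 1700]);


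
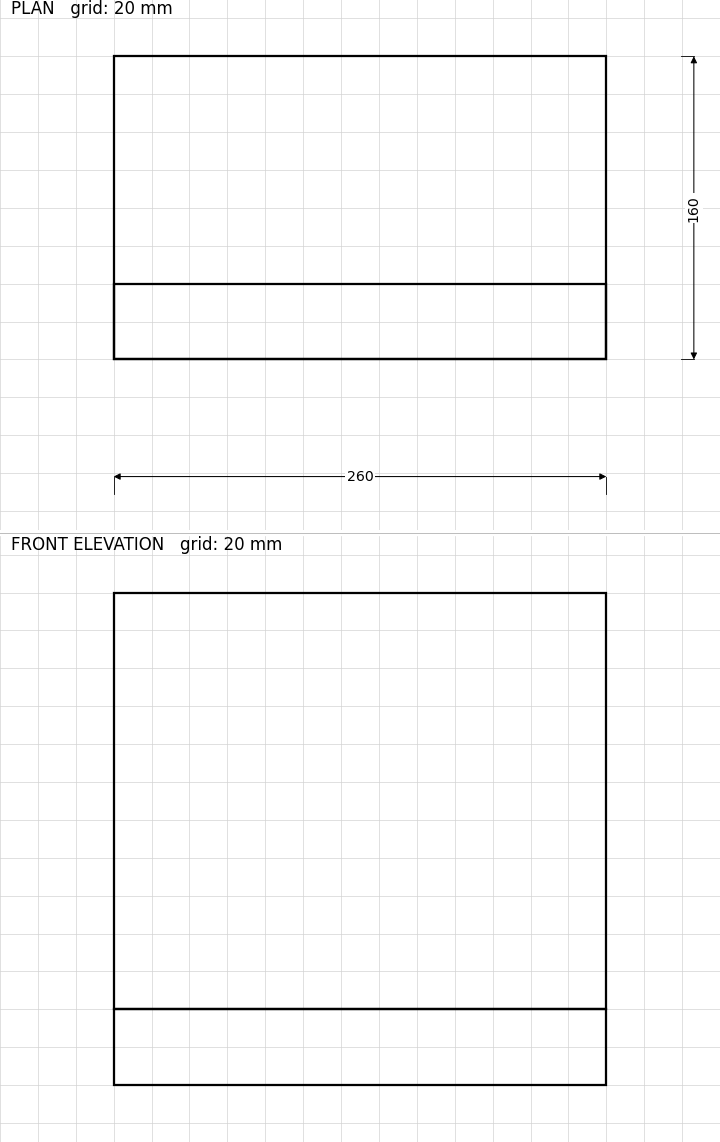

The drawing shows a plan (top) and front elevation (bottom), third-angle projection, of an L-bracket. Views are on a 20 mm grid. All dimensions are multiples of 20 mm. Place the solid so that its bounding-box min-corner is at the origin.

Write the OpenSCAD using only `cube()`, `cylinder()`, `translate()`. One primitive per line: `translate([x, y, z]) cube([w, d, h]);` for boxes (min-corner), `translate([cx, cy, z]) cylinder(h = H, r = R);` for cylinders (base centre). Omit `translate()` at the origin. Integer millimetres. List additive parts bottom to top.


cube([260, 160, 40]);
translate([0, 0, 40]) cube([260, 40, 220]);
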